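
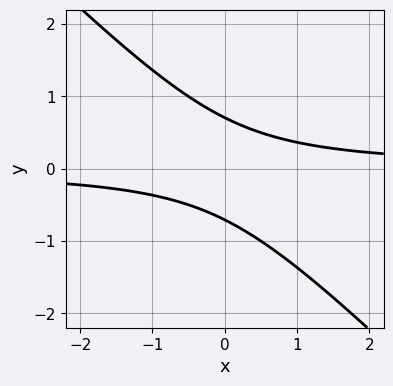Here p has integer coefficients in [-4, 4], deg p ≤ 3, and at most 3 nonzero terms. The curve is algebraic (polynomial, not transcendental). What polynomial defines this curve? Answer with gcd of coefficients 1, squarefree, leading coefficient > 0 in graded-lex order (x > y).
2*x*y + 2*y^2 - 1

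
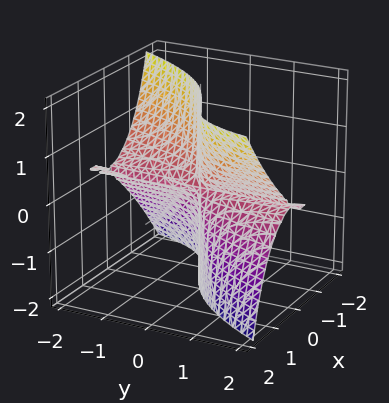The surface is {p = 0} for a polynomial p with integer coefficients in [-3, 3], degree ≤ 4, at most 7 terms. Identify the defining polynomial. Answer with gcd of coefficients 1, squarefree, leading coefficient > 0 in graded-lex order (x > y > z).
2*x^3 - 3*x^2*z + 2*x*y*z + 2*x*z^2 - 3*y*z^2

1. The picture has 2 separate pieces. Treating them together as one polynomial.
2. deg p = 3. A generic line meets the surface in up to 3 points.
3. Checking where it meets the axes: the visible y-axis segment lies entirely on the surface; the visible z-axis segment lies entirely on the surface; it crosses the x-axis at the gridline x = 0.
4. Together with the visible shape, these determine p as stated.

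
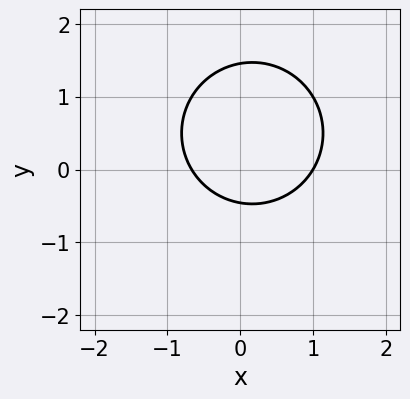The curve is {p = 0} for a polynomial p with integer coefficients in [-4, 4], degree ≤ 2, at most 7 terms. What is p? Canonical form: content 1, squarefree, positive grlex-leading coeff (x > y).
3*x^2 + 3*y^2 - x - 3*y - 2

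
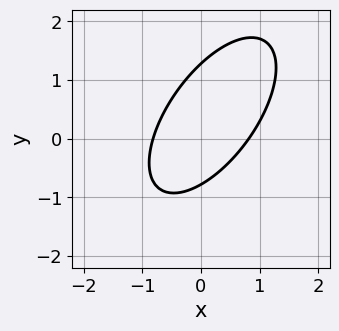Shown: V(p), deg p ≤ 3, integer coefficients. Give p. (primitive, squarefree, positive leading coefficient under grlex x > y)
3*x^2 - 3*x*y + 2*y^2 - y - 2

1. deg p = 2. The shape is more complex than any degree-1 curve.
2. Solving for integer coefficients yields p as stated.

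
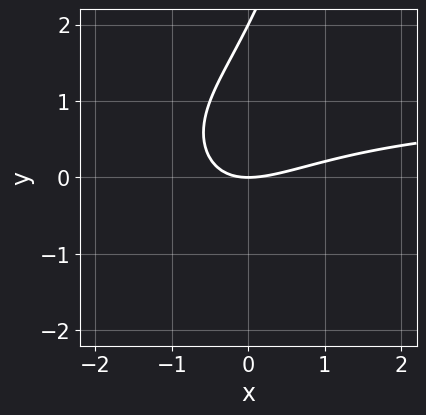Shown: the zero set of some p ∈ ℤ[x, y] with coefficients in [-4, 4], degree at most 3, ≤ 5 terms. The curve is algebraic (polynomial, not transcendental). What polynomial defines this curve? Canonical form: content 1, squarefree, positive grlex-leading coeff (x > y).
x^2*y - x^2 + 2*x*y - y^2 + 2*y

1. The degree is 3 — a generic line meets the curve in up to 3 points.
2. Checking where it meets the axes: one x-axis crossing is at x = 0; among the integer gridlines, it crosses the y-axis at y ∈ {0, 2}.
3. Fitting integer coefficients to these (and the overall shape) gives p.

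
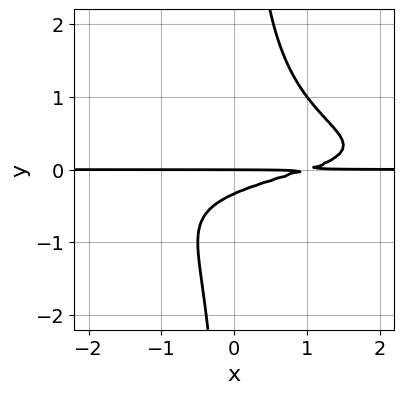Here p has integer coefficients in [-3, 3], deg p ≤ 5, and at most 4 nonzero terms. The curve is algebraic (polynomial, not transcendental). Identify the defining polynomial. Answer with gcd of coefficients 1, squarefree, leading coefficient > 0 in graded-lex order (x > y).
3*x*y^3 + x*y - 3*y^2 - y

1. The degree is 4 — a generic line meets the curve in up to 4 points.
2. Observable constraints: the visible x-axis segment lies entirely on the curve; it crosses the y-axis at the gridline y = 0.
3. Putting this together gives p.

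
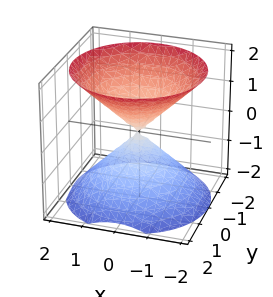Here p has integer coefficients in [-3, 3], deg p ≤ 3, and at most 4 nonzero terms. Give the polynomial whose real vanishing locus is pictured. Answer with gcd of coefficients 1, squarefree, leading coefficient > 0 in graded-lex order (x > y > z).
First, I count 2 distinct pieces. They look like related sheets of one shape, so recover p as a whole.
Then, degree: two nappes meeting at a single point; a quadric, so deg p = 2.
Next, symmetries: it's symmetric under z → −z, forcing even powers of z; rotational symmetry about the z-axis ⇒ p depends on x, y only through x² + y².
Then, observable constraints: it crosses the z-axis at the gridline z = 0; a circular section at z = -1 has radius exactly 1; it meets the y-axis at y = 0 (among the integer gridlines).
Finally, matching integer coefficients to the picture gives p.

x^2 + y^2 - z^2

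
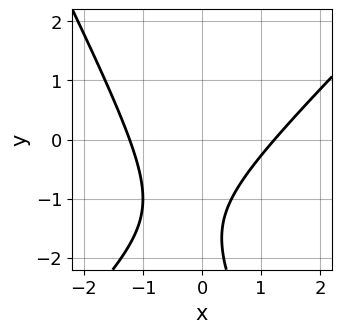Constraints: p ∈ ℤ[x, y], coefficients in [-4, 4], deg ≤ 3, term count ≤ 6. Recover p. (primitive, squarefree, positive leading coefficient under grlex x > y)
2*x^2 - x*y - y^2 - 3*y - 3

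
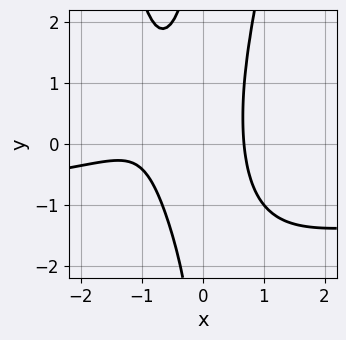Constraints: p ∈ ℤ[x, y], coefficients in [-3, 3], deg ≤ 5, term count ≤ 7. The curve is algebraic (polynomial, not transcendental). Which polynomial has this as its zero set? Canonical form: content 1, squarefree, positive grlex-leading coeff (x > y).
First, the degree is 4 — a generic line meets the curve in up to 4 points.
Then, from the axis intercepts and sections: it misses every integer gridline on the y-axis.
Finally, together with the visible shape, these determine p as stated.

2*x^3*y + 2*x^3 - x*y^2 + 3*x^2 - 2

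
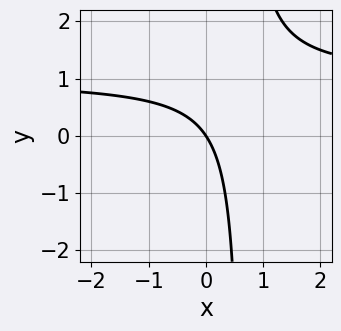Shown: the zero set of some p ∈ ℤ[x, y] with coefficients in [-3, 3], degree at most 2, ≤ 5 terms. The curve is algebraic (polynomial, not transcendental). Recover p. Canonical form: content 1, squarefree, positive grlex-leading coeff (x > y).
1. The degree is 2 — no degree-1 curve has this shape.
2. Checking where it meets the axes: one y-axis crossing is at y = 0; it crosses the x-axis at the gridline x = 0.
3. These observations pin down the coefficients.

3*x*y - 3*x - 2*y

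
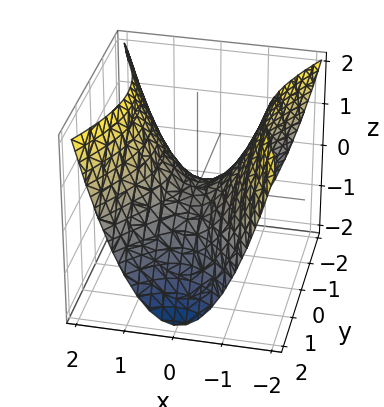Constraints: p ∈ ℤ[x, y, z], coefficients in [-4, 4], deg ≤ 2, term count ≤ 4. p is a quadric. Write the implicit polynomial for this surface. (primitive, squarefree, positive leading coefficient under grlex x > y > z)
The degree is 2 — a saddle surface; a quadric.
Symmetries: mirror symmetry y ↦ −y ⇒ only even powers of y; the x ↦ −x reflection is a symmetry, so x appears only in even powers.
Against the integer gridlines: it meets the z-axis at z = 0 (among the integer gridlines); it meets the y-axis at y = 0 (among the integer gridlines); it meets the x-axis at x = 0 (among the integer gridlines).
Assembling these constraints gives the stated polynomial.

2*x^2 - y^2 - 2*z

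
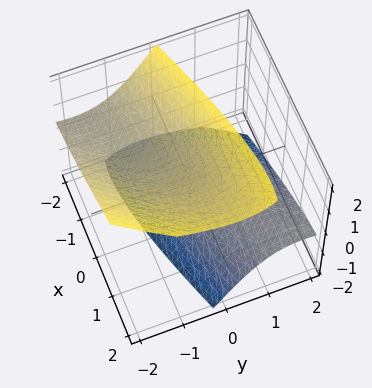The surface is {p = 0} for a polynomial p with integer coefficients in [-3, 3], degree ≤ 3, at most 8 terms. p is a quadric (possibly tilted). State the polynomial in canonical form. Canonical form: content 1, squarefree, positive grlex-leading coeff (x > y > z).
(a) There are 2 components.
(b) Degree: no degree-1 surface has this shape, so deg p = 2.
(c) From the axis intercepts and sections: the surface avoids every integer y-axis point in the box; the z-axis gridline crossings are at z ∈ {-1, 1}.
(d) Matching integer coefficients to the picture gives p.

x^2 - 3*x*y + 2*y^2 + 3*y*z - 2*z^2 + 2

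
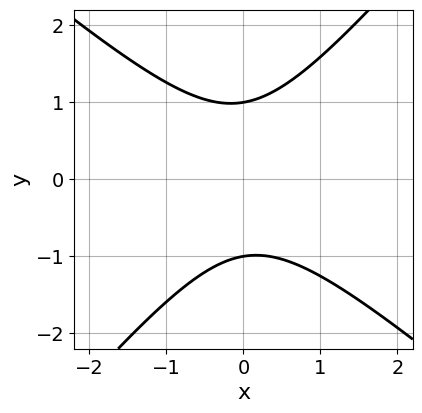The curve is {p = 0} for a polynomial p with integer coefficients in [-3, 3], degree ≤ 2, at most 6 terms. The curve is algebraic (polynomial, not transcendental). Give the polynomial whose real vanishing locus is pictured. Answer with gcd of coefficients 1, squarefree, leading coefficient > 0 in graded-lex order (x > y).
The degree is 2 — no degree-1 curve has this shape.
Observable constraints: among the integer gridlines, it crosses the y-axis at y ∈ {-1, 1}; the curve avoids every integer x-axis point in the box.
Together with the visible shape, these determine p as stated.

3*x^2 + x*y - 3*y^2 + 3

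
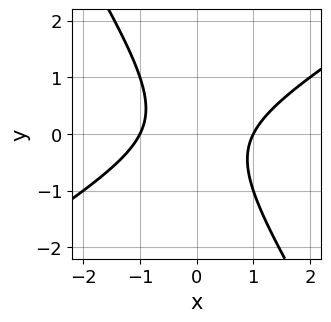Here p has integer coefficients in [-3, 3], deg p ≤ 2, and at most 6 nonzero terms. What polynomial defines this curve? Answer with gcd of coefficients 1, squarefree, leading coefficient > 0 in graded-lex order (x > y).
x^2 - x*y - y^2 - 1

(a) The degree is 2 — no degree-1 curve has this shape.
(b) Checking where it meets the axes: the x-axis gridline crossings are at x ∈ {-1, 1}; it misses every integer gridline on the y-axis.
(c) Fitting integer coefficients to these (and the overall shape) gives p.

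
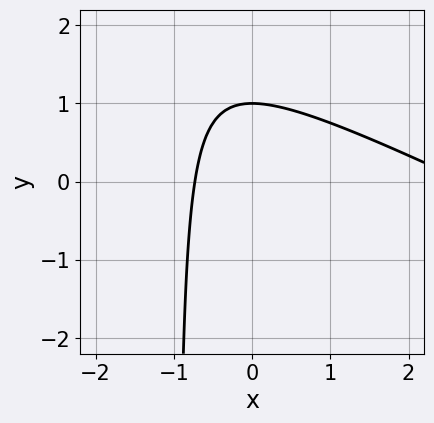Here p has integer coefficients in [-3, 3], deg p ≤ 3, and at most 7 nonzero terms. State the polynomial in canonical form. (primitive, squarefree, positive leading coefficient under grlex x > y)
(a) Degree: the shape is more complex than any degree-1 curve, so deg p = 2.
(b) Reading off the gridlines: one y-axis crossing is at y = 1.
(c) Putting this together gives p.

x^2 + 2*x*y - 2*x + 2*y - 2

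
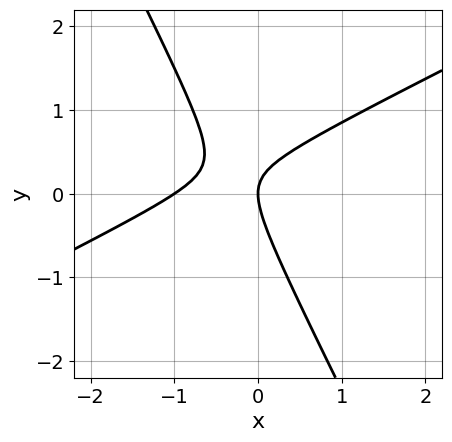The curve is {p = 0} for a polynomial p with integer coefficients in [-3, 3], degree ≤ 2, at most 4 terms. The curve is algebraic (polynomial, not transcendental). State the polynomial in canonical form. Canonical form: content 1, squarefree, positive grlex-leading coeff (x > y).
(a) Degree: a generic line meets the curve in up to 2 points, so deg p = 2.
(b) Checking where it meets the axes: the x-axis gridline crossings are at x ∈ {-1, 0}; it meets the y-axis at y = 0 (among the integer gridlines).
(c) The integer polynomial consistent with all of this is the stated p.

2*x^2 - 3*x*y - 2*y^2 + 2*x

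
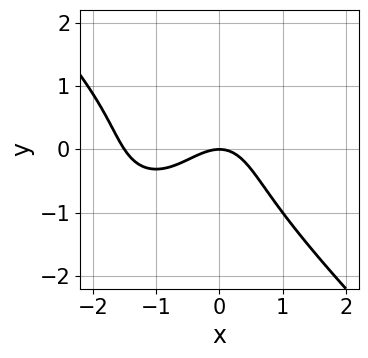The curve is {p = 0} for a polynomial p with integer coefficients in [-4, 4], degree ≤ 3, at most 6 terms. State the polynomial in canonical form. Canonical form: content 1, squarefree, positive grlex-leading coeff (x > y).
2*x^3 + 2*y^3 + 3*x^2 + 3*y

1. The degree is 3 — no degree-2 curve has this shape.
2. From the visible intercepts: it crosses the y-axis at the gridline y = 0; one x-axis crossing is at x = 0.
3. Matching integer coefficients to the picture gives p.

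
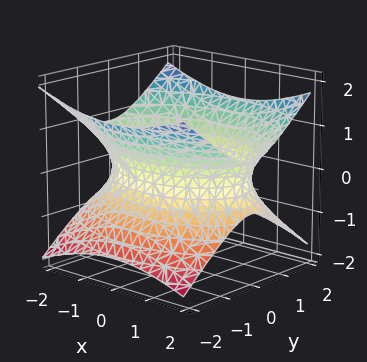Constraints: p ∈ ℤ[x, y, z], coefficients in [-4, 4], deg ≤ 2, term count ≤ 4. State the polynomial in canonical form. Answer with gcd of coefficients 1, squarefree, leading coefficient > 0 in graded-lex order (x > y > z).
x^2 + 2*y^2 - 3*z^2 - 3

1. Degree: one connected sheet with a waist; a quadric, so deg p = 2.
2. Symmetries: the z ↦ −z reflection is a symmetry, so z appears only in even powers; the y ↦ −y reflection is a symmetry, so y appears only in even powers; mirror symmetry x ↦ −x ⇒ only even powers of x.
3. Against the integer gridlines: it misses every integer gridline on the z-axis.
4. These observations pin down the coefficients.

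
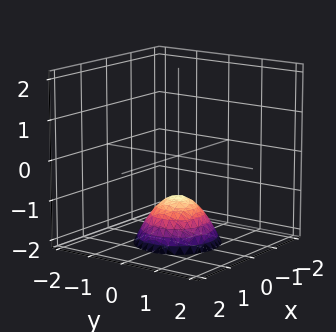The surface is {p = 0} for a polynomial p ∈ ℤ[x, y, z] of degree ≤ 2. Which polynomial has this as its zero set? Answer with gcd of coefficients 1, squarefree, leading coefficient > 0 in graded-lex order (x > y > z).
The degree is 2 — no degree-1 surface has this shape.
Symmetries: the z-axis is an axis of rotation, so x and y enter only as x² + y².
Against the integer gridlines: it misses every integer gridline on the x-axis; a circular section at z = -2 has radius exactly 1; the surface avoids every integer y-axis point in the box.
Matching integer coefficients to the picture gives p. Check: (0, 0, -1) on the z-axis lies on the surface, and p(0, 0, -1) = 0. ✓

x^2 + y^2 + z + 1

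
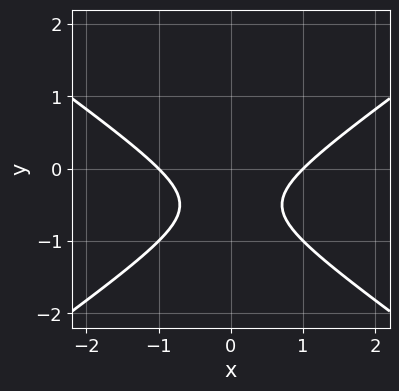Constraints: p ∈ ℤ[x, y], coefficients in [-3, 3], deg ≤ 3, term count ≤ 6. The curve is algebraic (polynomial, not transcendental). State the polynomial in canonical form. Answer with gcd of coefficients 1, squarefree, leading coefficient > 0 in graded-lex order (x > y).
1. deg p = 2. A generic line meets the curve in up to 2 points.
2. Symmetries: mirror symmetry x ↦ −x ⇒ only even powers of x.
3. Checking where it meets the axes: the x-axis gridline crossings are at x ∈ {-1, 1}; no y-intercept at any integer in the box.
4. Assembling these constraints gives the stated polynomial.

x^2 - 2*y^2 - 2*y - 1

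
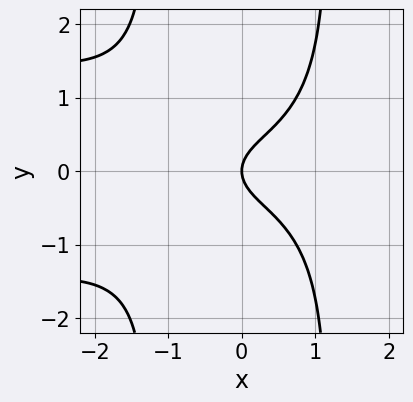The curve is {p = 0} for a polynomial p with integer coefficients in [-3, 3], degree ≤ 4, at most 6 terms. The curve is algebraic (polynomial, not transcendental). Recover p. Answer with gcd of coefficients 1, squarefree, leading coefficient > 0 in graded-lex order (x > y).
2*x^2*y^2 + x^3 - 3*y^2 + 2*x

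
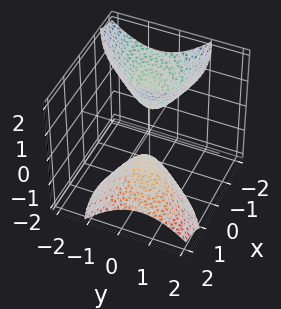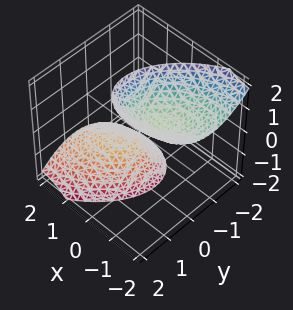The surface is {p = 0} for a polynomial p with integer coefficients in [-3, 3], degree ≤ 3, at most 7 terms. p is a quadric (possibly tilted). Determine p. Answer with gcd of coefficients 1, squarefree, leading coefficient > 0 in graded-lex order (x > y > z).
(a) The picture has 2 separate pieces. They look like related sheets of one shape, so recover p as a whole.
(b) The degree is 2 — a generic line meets the surface in up to 2 points.
(c) From the visible intercepts: among the integer gridlines, it crosses the z-axis at z ∈ {-1, 1}; the surface avoids every integer x-axis point in the box.
(d) The integer polynomial consistent with all of this is the stated p.

2*x^2 - 2*x*y + 3*x*z + 3*y^2 - z^2 + 1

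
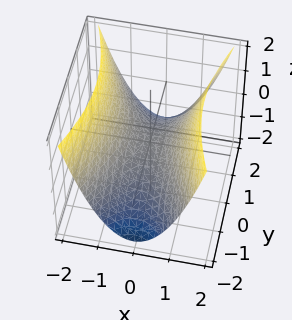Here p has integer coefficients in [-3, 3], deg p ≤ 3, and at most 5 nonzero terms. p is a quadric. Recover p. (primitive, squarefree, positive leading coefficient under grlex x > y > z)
deg p = 2. A saddle surface; a quadric.
Symmetries: mirror symmetry x ↦ −x ⇒ only even powers of x; it's symmetric under y → −y, forcing even powers of y.
From the visible intercepts: it crosses the z-axis at the gridline z = 0; it crosses the x-axis at the gridline x = 0; it meets the y-axis at y = 0 (among the integer gridlines).
Assembling these constraints gives the stated polynomial.

3*x^2 - y^2 - 3*z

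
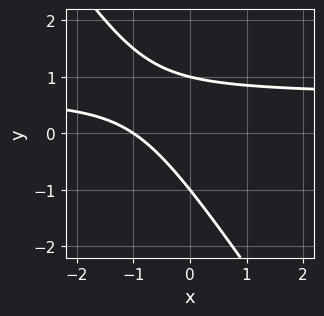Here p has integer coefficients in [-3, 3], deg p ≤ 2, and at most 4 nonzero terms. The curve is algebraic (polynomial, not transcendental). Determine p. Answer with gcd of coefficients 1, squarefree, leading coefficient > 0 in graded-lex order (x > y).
3*x*y + 2*y^2 - 2*x - 2

First, degree: the shape is more complex than any degree-1 curve, so deg p = 2.
Next, against the integer gridlines: among the integer gridlines, it crosses the y-axis at y ∈ {-1, 1}; it crosses the x-axis at the gridline x = -1.
Finally, matching integer coefficients to the picture gives p.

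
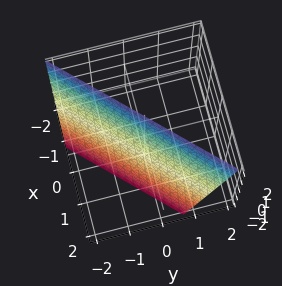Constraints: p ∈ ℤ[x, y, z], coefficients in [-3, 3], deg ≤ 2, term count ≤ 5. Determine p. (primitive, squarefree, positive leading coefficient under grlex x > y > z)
3*x - 3*y + z - 2

First, the degree is 1 — every cross-section is a straight line — this is a plane.
Then, observable constraints: it crosses the z-axis at the gridline z = 2.
Finally, fitting integer coefficients to these (and the overall shape) gives p.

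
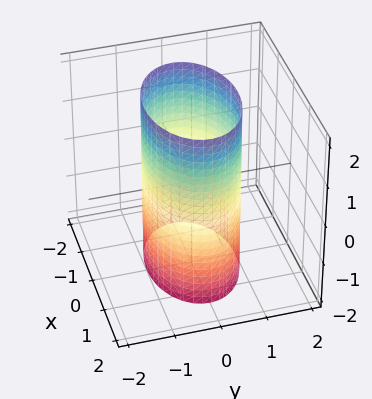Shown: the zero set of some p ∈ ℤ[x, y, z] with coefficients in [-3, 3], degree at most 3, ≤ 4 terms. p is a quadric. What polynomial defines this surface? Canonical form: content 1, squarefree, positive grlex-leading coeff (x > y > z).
(a) The degree is 2 — a cylinder; a quadric.
(b) Symmetries: the x ↦ −x reflection is a symmetry, so x appears only in even powers; it's symmetric under z → −z, forcing even powers of z; the y ↦ −y reflection is a symmetry, so y appears only in even powers.
(c) From the axis intercepts and sections: the surface avoids every integer z-axis point in the box; the y-axis gridline crossings are at y ∈ {-1, 1}.
(d) These observations pin down the coefficients.

x^2 + 2*y^2 - 2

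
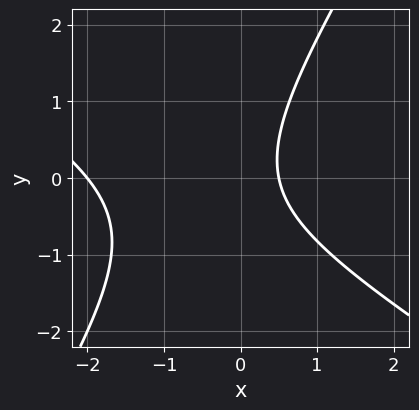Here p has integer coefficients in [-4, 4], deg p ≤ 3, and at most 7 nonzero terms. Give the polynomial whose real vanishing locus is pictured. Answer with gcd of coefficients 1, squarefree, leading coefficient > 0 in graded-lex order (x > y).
First, deg p = 2. A generic line meets the curve in up to 2 points.
Then, from the visible intercepts: it crosses the x-axis at the gridline x = -2; the curve avoids every integer y-axis point in the box.
Finally, matching integer coefficients to the picture gives p.

2*x^2 + 2*x*y - 2*y^2 + 3*x - 2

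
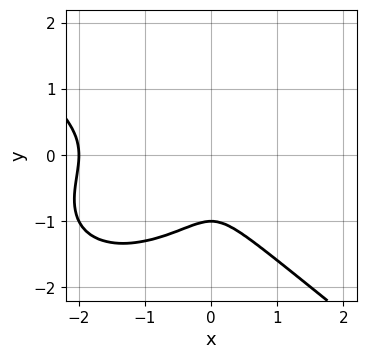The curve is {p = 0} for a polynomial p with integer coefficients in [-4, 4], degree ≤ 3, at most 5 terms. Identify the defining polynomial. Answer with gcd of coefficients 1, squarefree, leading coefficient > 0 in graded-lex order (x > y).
x^3 + 2*y^3 + 2*x^2 + 2*y^2

1. The degree is 3 — no degree-2 curve has this shape.
2. From the axis intercepts and sections: one x-axis crossing is at x = -2; one y-axis crossing is at y = -1.
3. Assembling these constraints gives the stated polynomial.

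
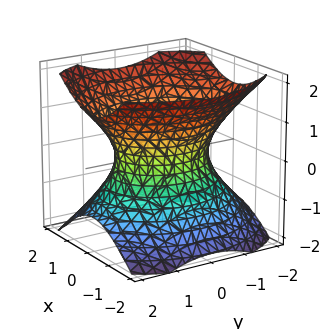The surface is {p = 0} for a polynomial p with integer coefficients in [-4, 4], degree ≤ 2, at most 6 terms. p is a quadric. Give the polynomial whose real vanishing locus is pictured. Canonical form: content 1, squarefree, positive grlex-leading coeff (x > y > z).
3*x^2 + 2*y^2 - 3*z^2 - 3

deg p = 2. One connected sheet with a waist; a quadric.
Symmetries: the z ↦ −z reflection is a symmetry, so z appears only in even powers; mirror symmetry x ↦ −x ⇒ only even powers of x; mirror symmetry y ↦ −y ⇒ only even powers of y.
Observable constraints: among the integer gridlines, it crosses the x-axis at x ∈ {-1, 1}; it misses every integer gridline on the z-axis.
Putting this together gives p.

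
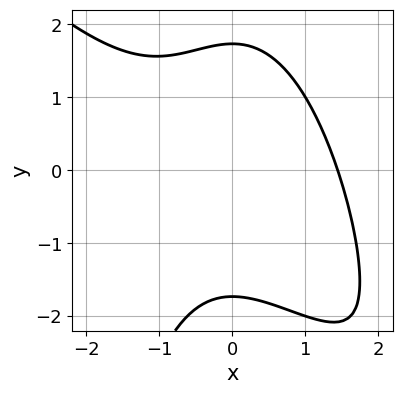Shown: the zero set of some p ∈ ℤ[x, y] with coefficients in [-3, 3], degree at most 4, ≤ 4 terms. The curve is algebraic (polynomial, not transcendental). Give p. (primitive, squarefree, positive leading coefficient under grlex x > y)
The degree is 3 — a generic line meets the curve in up to 3 points.
Solving for integer coefficients yields p as stated.

x^3 + x^2*y + y^2 - 3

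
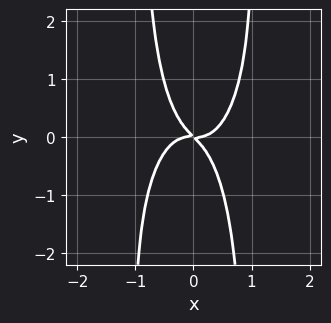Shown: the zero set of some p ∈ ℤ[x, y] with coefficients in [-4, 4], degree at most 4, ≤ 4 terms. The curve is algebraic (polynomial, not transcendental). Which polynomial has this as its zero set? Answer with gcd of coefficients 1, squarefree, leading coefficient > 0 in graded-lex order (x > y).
3*x^4 + x^2*y^2 - x*y - y^2

1. Degree: a generic line meets the curve in up to 4 points, so deg p = 4.
2. From the visible intercepts: one x-axis crossing is at x = 0; it crosses the y-axis at the gridline y = 0.
3. Assembling these constraints gives the stated polynomial.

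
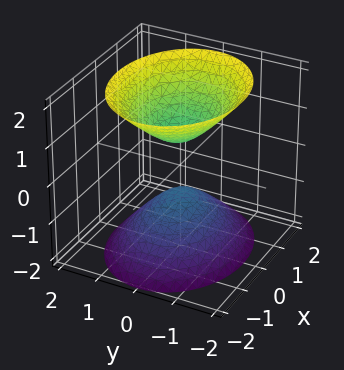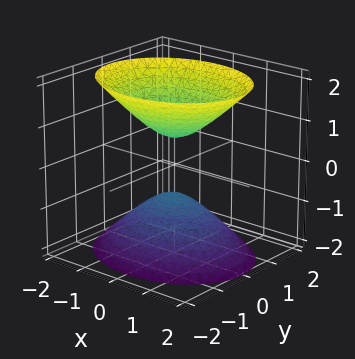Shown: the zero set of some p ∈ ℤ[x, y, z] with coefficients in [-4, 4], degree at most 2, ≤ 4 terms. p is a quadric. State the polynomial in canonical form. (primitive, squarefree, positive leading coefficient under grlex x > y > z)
2*x^2 + 3*y^2 - 2*z^2 + 1

1. I count 2 distinct pieces.
2. Degree: two separate bowl-shaped sheets opening away from each other; a quadric, so deg p = 2.
3. Symmetries: the y ↦ −y reflection is a symmetry, so y appears only in even powers; mirror symmetry x ↦ −x ⇒ only even powers of x; the z ↦ −z reflection is a symmetry, so z appears only in even powers.
4. Checking where it meets the axes: no y-intercept at any integer in the box; it misses every integer gridline on the x-axis.
5. Solving for integer coefficients yields p as stated.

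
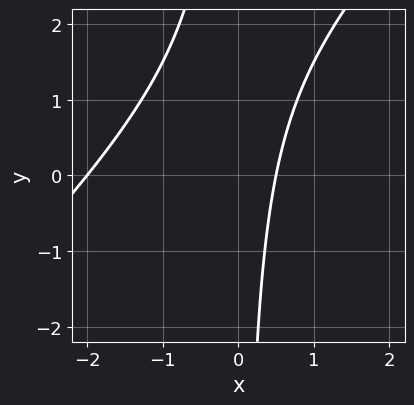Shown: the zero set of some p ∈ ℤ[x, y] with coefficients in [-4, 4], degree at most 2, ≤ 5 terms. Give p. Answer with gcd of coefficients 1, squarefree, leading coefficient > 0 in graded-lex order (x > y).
2*x^2 - 2*x*y + 3*x - 2

1. deg p = 2.
2. Reading off the gridlines: it meets the x-axis at x = -2 (among the integer gridlines); the curve avoids every integer y-axis point in the box.
3. Together with the visible shape, these determine p as stated.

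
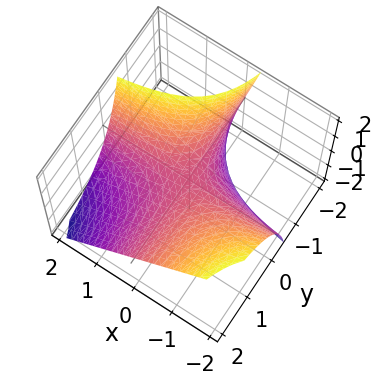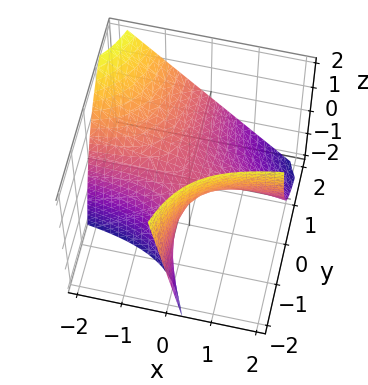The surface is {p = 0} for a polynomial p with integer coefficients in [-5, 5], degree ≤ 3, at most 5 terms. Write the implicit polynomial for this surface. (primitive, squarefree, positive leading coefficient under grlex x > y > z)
4*x*y + 2*y*z + 3*z

(a) The degree is 2 — the shape is more complex than any degree-1 surface.
(b) Against the integer gridlines: the visible x-axis segment lies entirely on the surface; every point of the y-axis in the box is on the surface.
(c) Together with the visible shape, these determine p as stated.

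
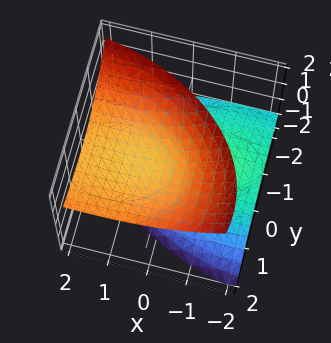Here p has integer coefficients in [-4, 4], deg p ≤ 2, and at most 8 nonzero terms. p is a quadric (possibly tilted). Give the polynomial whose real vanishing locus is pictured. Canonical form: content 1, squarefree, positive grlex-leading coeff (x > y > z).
x^2 - 3*x*z + 2*y^2 - 3*y*z - 3*z^2 + 2

(a) I count 2 distinct pieces.
(b) deg p = 2.
(c) Observable constraints: no x-intercept at any integer in the box; it misses every integer gridline on the y-axis.
(d) These observations pin down the coefficients.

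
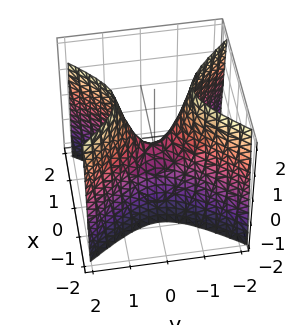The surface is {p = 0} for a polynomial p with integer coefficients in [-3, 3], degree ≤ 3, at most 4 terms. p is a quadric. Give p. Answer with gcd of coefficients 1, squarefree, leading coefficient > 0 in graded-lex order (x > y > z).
First, the degree is 2 — a hyperbolic paraboloid; a quadric.
Then, symmetries: it's symmetric under x → −x, forcing even powers of x; the y ↦ −y reflection is a symmetry, so y appears only in even powers.
Next, checking where it meets the axes: one x-axis crossing is at x = 0; it meets the y-axis at y = 0 (among the integer gridlines); one z-axis crossing is at z = 0.
Finally, solving for integer coefficients yields p as stated.

3*x^2 - 2*y^2 + z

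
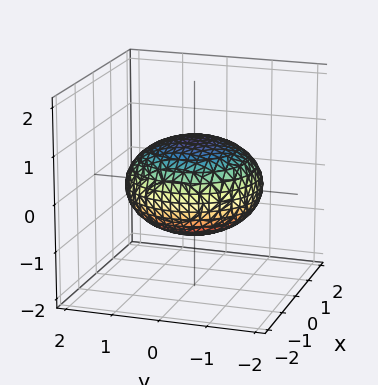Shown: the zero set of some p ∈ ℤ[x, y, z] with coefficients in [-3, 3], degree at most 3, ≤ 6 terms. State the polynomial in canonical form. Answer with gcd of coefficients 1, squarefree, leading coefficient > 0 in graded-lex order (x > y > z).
x^2 + y^2 + 2*z^2 - 2

The degree is 2 — no degree-1 surface has this shape.
Symmetries: rotational symmetry about the z-axis ⇒ p depends on x, y only through x² + y².
Checking where it meets the axes: a circular section at z = 0 has radius between 1 and 2; the z-axis gridline crossings are at z ∈ {-1, 1}.
Together with the visible shape, these determine p as stated.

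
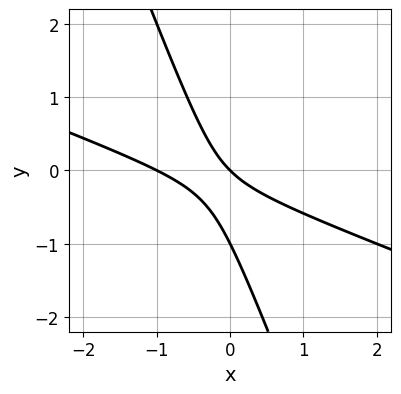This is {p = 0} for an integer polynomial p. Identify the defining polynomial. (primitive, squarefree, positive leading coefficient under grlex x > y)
First, deg p = 2.
Then, from the visible intercepts: the x-axis gridline crossings are at x ∈ {-1, 0}; among the integer gridlines, it crosses the y-axis at y ∈ {-1, 0}.
Finally, together with the visible shape, these determine p as stated.

x^2 + 3*x*y + y^2 + x + y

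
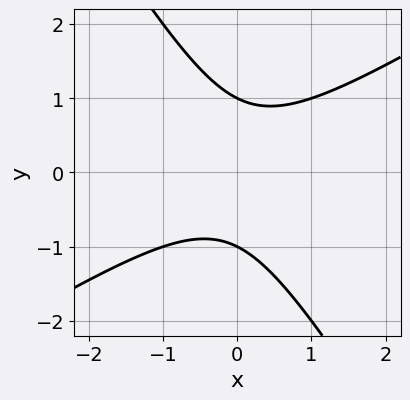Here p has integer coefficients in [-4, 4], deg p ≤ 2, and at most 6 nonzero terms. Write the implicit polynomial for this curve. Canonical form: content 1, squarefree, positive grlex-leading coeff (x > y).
x^2 - x*y - y^2 + 1

Degree: a generic line meets the curve in up to 2 points, so deg p = 2.
Checking where it meets the axes: the y-axis gridline crossings are at y ∈ {-1, 1}; it misses every integer gridline on the x-axis.
Assembling these constraints gives the stated polynomial.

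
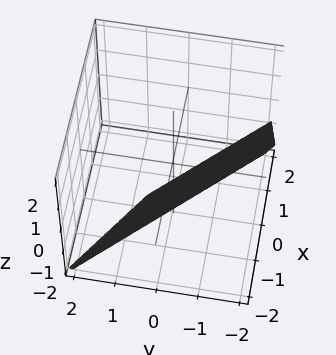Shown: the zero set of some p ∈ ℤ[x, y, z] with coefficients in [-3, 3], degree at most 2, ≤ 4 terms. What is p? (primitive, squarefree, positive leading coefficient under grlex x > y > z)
First, degree: the surface is flat (a plane), so deg p = 1.
Next, reading off the gridlines: it meets the z-axis at z = -2 (among the integer gridlines); it crosses the x-axis at the gridline x = -1; it meets the y-axis at y = -1 (among the integer gridlines).
Finally, solving for integer coefficients yields p as stated.

2*x + 2*y + z + 2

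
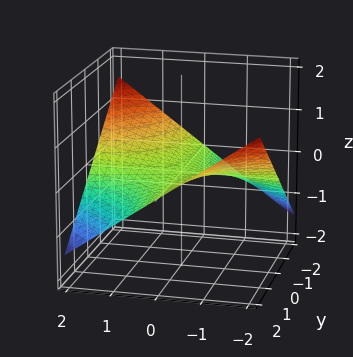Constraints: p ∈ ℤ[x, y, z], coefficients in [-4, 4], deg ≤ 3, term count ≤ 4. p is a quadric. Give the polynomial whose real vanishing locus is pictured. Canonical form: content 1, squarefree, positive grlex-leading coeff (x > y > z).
(a) Degree: a hyperbolic paraboloid; a quadric, so deg p = 2.
(b) From the visible intercepts: the visible y-axis segment lies entirely on the surface; the visible x-axis segment lies entirely on the surface; it crosses the z-axis at the gridline z = 0.
(c) These observations pin down the coefficients.

x*y + 3*z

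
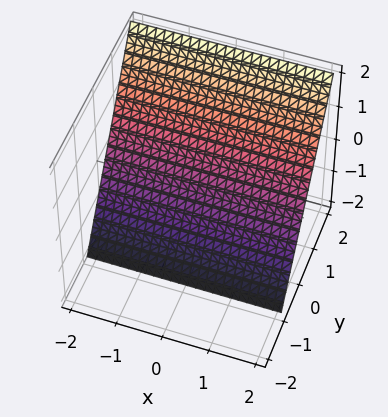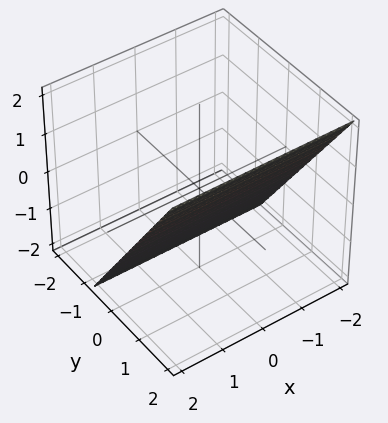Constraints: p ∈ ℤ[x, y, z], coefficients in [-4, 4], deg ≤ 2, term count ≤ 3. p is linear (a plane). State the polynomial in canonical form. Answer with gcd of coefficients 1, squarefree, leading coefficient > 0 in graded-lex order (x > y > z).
3*y - 2*z - 2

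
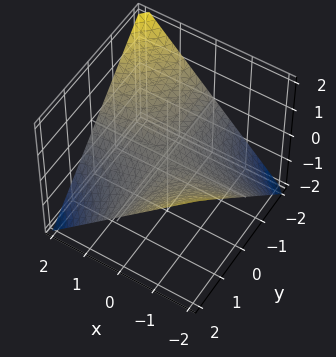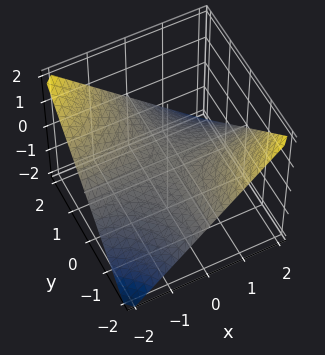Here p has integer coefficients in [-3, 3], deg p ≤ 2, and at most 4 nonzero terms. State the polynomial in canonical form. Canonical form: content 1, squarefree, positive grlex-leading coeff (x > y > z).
First, degree: a hyperbolic paraboloid; a quadric, so deg p = 2.
Next, from the visible intercepts: it crosses the z-axis at the gridline z = 0; the visible y-axis segment lies entirely on the surface; every point of the x-axis in the box is on the surface.
Finally, solving for integer coefficients yields p as stated.

x*y + 2*z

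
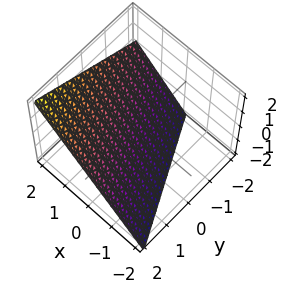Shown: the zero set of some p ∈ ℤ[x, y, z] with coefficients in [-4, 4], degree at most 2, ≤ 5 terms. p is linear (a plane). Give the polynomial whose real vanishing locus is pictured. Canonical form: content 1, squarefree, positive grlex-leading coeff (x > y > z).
2*x + y - 2*z - 2

1. Degree: the surface is flat (a plane), so deg p = 1.
2. From the axis intercepts and sections: it meets the x-axis at x = 1 (among the integer gridlines); one z-axis crossing is at z = -1; it crosses the y-axis at the gridline y = 2.
3. Fitting integer coefficients to these (and the overall shape) gives p.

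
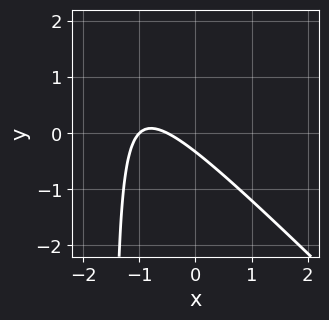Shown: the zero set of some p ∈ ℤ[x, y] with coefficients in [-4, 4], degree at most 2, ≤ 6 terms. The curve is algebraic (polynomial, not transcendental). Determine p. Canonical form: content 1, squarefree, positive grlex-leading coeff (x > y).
(a) The degree is 2 — a generic line meets the curve in up to 2 points.
(b) From the axis intercepts and sections: it crosses the x-axis at the gridline x = -1.
(c) Together with the visible shape, these determine p as stated.

2*x^2 + 2*x*y + 3*x + 3*y + 1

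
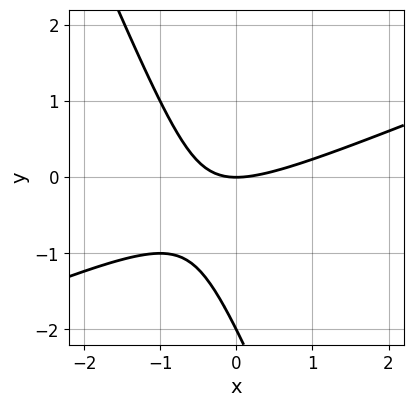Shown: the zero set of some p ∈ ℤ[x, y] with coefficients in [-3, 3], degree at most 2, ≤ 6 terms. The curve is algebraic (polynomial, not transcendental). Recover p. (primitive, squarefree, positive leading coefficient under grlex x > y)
x^2 - 2*x*y - y^2 - 2*y

deg p = 2. A generic line meets the curve in up to 2 points.
Against the integer gridlines: one x-axis crossing is at x = 0; among the integer gridlines, it crosses the y-axis at y ∈ {-2, 0}.
Fitting integer coefficients to these (and the overall shape) gives p.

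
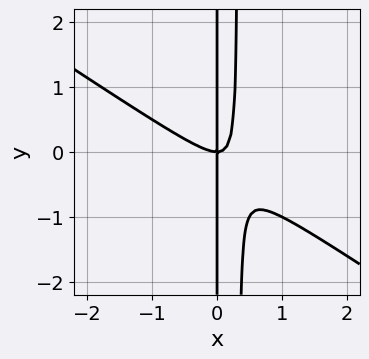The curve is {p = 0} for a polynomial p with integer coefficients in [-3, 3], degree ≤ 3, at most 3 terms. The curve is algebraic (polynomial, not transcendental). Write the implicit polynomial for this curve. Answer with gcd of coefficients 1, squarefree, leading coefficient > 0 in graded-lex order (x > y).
(a) The degree is 3 — the shape is more complex than any degree-2 curve.
(b) Observable constraints: it meets the x-axis at x = 0 (among the integer gridlines); the visible y-axis segment lies entirely on the curve.
(c) Solving for integer coefficients yields p as stated.

2*x^3 + 3*x^2*y - x*y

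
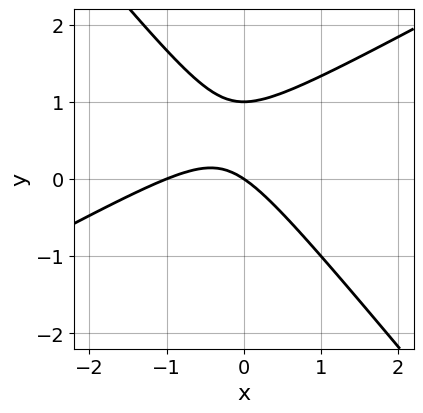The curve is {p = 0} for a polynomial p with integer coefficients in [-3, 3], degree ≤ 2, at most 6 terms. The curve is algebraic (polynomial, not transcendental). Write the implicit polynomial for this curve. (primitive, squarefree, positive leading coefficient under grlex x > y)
1. deg p = 2. No degree-1 curve has this shape.
2. Checking where it meets the axes: the y-axis gridline crossings are at y ∈ {0, 1}; among the integer gridlines, it crosses the x-axis at x ∈ {-1, 0}.
3. Solving for integer coefficients yields p as stated.

2*x^2 - 2*x*y - 3*y^2 + 2*x + 3*y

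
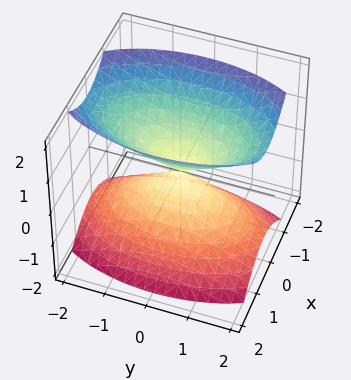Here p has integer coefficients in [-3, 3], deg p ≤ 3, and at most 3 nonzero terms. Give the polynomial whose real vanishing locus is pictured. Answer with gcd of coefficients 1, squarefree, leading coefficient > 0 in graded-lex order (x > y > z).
3*x^2 + y^2 - 2*z^2

First, the picture has 2 separate pieces. They look like related sheets of one shape, so recover p as a whole.
Next, deg p = 2. A double cone through the origin; a quadric.
Next, symmetries: mirror symmetry x ↦ −x ⇒ only even powers of x; it's symmetric under z → −z, forcing even powers of z; mirror symmetry y ↦ −y ⇒ only even powers of y.
Then, from the axis intercepts and sections: one x-axis crossing is at x = 0; it meets the z-axis at z = 0 (among the integer gridlines); it meets the y-axis at y = 0 (among the integer gridlines).
Finally, putting this together gives p.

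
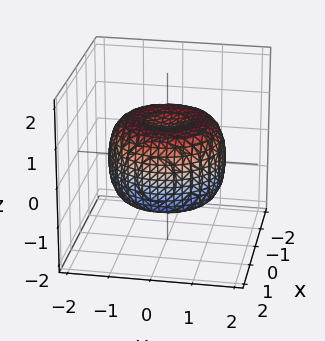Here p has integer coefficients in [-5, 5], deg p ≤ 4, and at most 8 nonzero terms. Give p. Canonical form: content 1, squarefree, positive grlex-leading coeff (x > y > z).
2*x^4 + 4*x^2*y^2 + 2*y^4 - 3*x^2 - 3*y^2 + 3*z^2 - 2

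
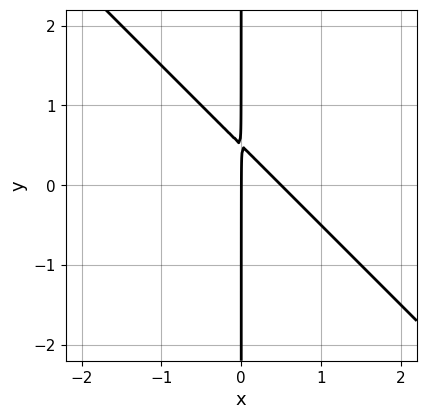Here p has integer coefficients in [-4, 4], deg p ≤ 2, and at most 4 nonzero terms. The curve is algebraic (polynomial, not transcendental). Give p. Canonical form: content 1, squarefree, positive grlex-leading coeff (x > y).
1. Degree: a generic line meets the curve in up to 2 points, so deg p = 2.
2. Against the integer gridlines: it crosses the x-axis at the gridline x = 0; the visible y-axis segment lies entirely on the curve.
3. Matching integer coefficients to the picture gives p.

2*x^2 + 2*x*y - x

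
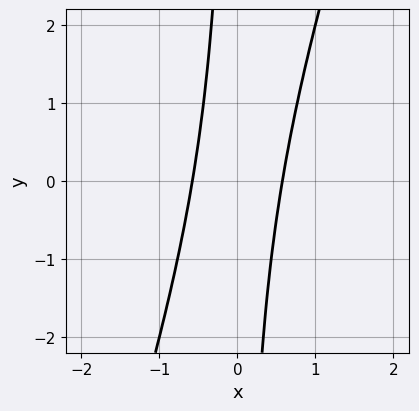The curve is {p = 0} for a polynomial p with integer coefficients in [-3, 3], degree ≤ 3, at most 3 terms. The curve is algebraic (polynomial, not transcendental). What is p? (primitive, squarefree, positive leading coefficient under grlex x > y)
3*x^2 - x*y - 1

1. The degree is 2 — no degree-1 curve has this shape.
2. From the visible intercepts: it misses every integer gridline on the y-axis.
3. Solving for integer coefficients yields p as stated.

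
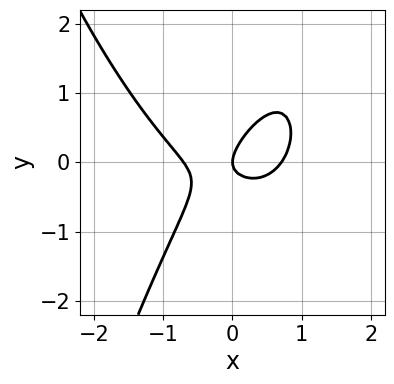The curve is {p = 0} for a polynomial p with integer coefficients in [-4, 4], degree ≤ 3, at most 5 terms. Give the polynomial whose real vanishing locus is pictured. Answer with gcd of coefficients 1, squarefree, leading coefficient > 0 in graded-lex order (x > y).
2*x^3 - 2*x*y + 2*y^2 - x

Degree: a generic line meets the curve in up to 3 points, so deg p = 3.
Checking where it meets the axes: one y-axis crossing is at y = 0; it crosses the x-axis at the gridline x = 0.
Matching integer coefficients to the picture gives p.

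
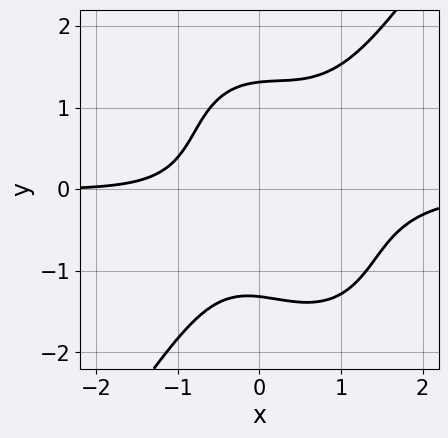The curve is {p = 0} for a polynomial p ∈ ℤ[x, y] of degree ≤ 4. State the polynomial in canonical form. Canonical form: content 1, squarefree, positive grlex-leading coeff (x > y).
3*x^3*y - y^4 - 2*x^2*y + x + 3

First, degree: no degree-3 curve has this shape, so deg p = 4.
Next, from the visible intercepts: it misses every integer gridline on the x-axis.
Finally, putting this together gives p.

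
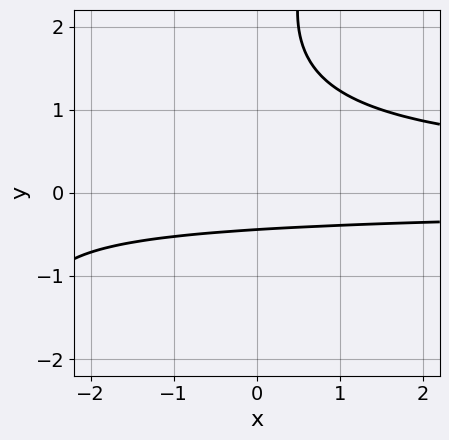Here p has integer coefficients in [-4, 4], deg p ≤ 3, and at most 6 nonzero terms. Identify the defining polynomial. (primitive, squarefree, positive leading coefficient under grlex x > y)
2*x*y^2 - y^3 + 3*y^2 - 3*y - 2

1. deg p = 3. A generic line meets the curve in up to 3 points.
2. Checking where it meets the axes: no x-intercept at any integer in the box.
3. Together with the visible shape, these determine p as stated.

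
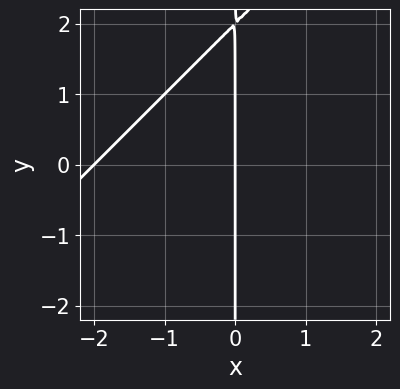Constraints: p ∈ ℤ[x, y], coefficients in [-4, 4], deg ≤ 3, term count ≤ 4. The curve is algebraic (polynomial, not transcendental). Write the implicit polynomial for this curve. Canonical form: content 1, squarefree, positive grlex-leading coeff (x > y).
Degree: a generic line meets the curve in up to 2 points, so deg p = 2.
Reading off the gridlines: every point of the y-axis in the box is on the curve; the x-axis gridline crossings are at x ∈ {-2, 0}.
Matching integer coefficients to the picture gives p.

x^2 - x*y + 2*x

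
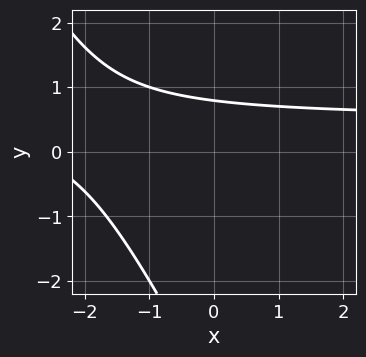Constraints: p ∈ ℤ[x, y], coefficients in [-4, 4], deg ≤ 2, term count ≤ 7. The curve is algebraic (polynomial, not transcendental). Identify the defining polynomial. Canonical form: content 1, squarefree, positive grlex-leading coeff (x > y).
2*x*y + y^2 - x + 3*y - 3

Degree: no degree-1 curve has this shape, so deg p = 2.
Observable constraints: the curve avoids every integer x-axis point in the box.
The integer polynomial consistent with all of this is the stated p.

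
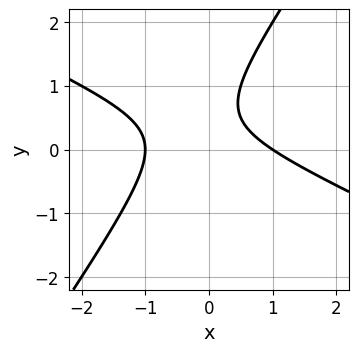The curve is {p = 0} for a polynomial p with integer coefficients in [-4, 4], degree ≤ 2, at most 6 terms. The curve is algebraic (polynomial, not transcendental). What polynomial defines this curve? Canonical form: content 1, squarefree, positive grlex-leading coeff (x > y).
First, the degree is 2 — a generic line meets the curve in up to 2 points.
Then, from the axis intercepts and sections: the curve avoids every integer y-axis point in the box; among the integer gridlines, it crosses the x-axis at x ∈ {-1, 1}.
Finally, assembling these constraints gives the stated polynomial.

2*x^2 + 3*x*y - 3*y^2 + 3*y - 2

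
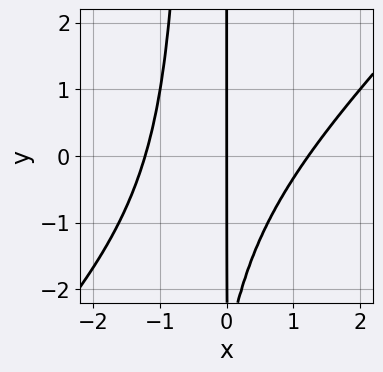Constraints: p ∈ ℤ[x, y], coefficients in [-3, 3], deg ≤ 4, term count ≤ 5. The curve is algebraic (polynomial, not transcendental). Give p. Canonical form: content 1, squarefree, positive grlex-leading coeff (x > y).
2*x^3 - 2*x^2*y - x*y - 3*x

Degree: a generic line meets the curve in up to 3 points, so deg p = 3.
Against the integer gridlines: the visible y-axis segment lies entirely on the curve; it crosses the x-axis at the gridline x = 0.
Together with the visible shape, these determine p as stated.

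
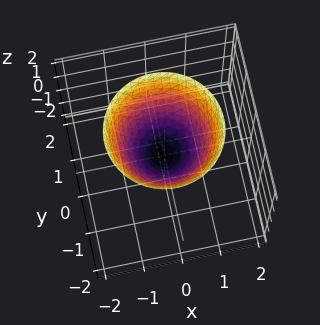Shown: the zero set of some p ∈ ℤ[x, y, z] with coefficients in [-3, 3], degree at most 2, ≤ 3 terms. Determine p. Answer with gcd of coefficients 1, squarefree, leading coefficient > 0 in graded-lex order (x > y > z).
deg p = 2.
Symmetries: rotational symmetry about the z-axis ⇒ p depends on x, y only through x² + y².
Checking where it meets the axes: it meets the x-axis at x = 0 (among the integer gridlines); a circular section at z = 2 has radius between 1 and 2; it meets the y-axis at y = 0 (among the integer gridlines); it meets the z-axis at z = 0 (among the integer gridlines).
The integer polynomial consistent with all of this is the stated p.

x^2 + y^2 - z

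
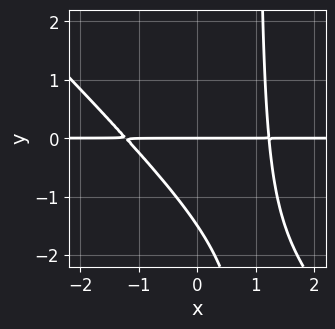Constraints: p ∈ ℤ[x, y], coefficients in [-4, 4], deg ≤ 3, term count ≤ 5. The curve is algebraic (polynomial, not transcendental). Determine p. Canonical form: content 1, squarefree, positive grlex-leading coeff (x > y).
First, degree: the shape is more complex than any degree-2 curve, so deg p = 3.
Next, reading off the gridlines: one y-axis crossing is at y = 0; every point of the x-axis in the box is on the curve.
Finally, matching integer coefficients to the picture gives p.

2*x^2*y + 2*x*y^2 - 2*y^2 - 3*y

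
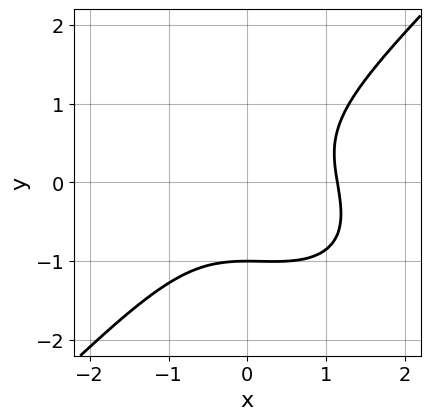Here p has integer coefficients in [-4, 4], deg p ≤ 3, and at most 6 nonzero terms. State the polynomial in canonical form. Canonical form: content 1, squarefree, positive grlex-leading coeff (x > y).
2*x^3 + x^2*y - 3*y^3 - 3

First, degree: a generic line meets the curve in up to 3 points, so deg p = 3.
Next, observable constraints: it meets the y-axis at y = -1 (among the integer gridlines).
Finally, matching integer coefficients to the picture gives p.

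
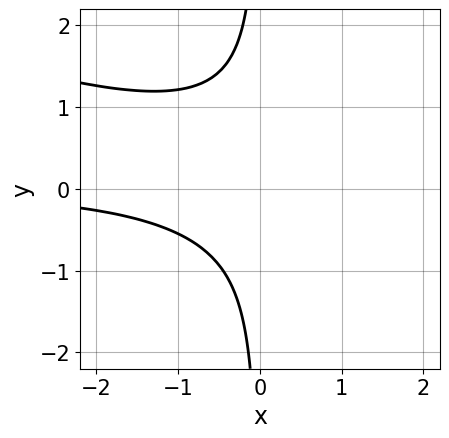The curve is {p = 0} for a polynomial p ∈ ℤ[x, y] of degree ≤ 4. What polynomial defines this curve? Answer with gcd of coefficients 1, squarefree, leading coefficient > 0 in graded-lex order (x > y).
x^2*y + 3*x*y^2 - x*y + 2

1. deg p = 3. The shape is more complex than any degree-2 curve.
2. Against the integer gridlines: it misses every integer gridline on the y-axis; the curve avoids every integer x-axis point in the box.
3. Together with the visible shape, these determine p as stated.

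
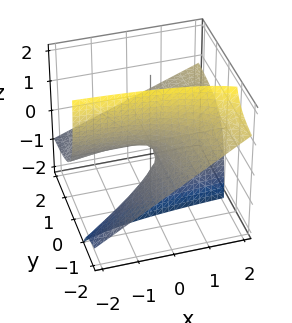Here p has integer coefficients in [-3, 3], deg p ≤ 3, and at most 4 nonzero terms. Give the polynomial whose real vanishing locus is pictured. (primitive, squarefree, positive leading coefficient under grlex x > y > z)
deg p = 2.
From the visible intercepts: the visible x-axis segment lies entirely on the surface; the visible y-axis segment lies entirely on the surface; it crosses the z-axis at the gridline z = 0.
Matching integer coefficients to the picture gives p.

x*y - 2*y*z - z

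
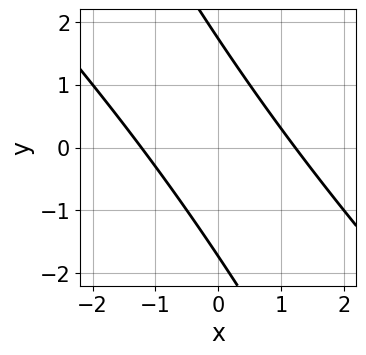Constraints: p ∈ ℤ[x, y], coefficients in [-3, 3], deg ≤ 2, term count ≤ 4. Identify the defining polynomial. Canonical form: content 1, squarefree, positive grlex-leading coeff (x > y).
(a) Degree: the shape is more complex than any degree-1 curve, so deg p = 2.
(b) Matching integer coefficients to the picture gives p.

2*x^2 + 3*x*y + y^2 - 3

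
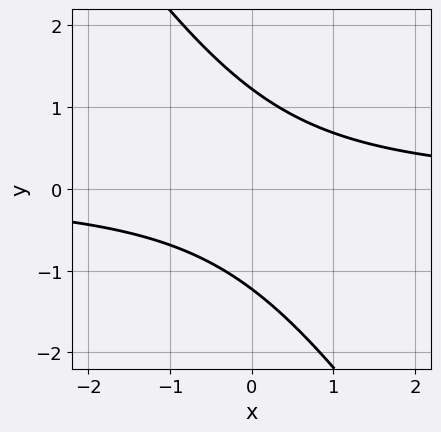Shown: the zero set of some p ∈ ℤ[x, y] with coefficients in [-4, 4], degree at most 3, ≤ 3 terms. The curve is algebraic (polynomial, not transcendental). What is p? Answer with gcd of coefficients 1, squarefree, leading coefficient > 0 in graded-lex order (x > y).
3*x*y + 2*y^2 - 3

1. deg p = 2. A generic line meets the curve in up to 2 points.
2. Reading off the gridlines: the curve avoids every integer x-axis point in the box.
3. These observations pin down the coefficients.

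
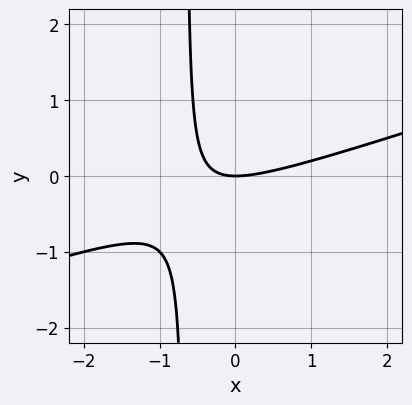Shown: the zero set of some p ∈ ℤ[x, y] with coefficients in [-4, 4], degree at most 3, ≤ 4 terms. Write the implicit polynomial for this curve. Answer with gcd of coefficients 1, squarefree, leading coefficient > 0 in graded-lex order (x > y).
x^2 - 3*x*y - 2*y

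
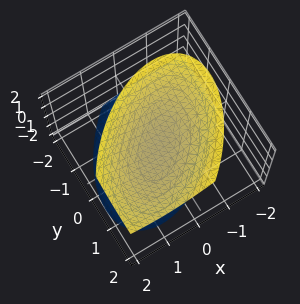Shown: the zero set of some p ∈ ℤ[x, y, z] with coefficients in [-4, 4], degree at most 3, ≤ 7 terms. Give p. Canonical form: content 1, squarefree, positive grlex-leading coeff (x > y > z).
First, the picture has 2 separate pieces.
Then, the degree is 2 — the shape is more complex than any degree-1 surface.
Then, against the integer gridlines: no x-intercept at any integer in the box; no y-intercept at any integer in the box; the z-axis gridline crossings are at z ∈ {-1, 1}.
Finally, fitting integer coefficients to these (and the overall shape) gives p.

2*x^2 - 2*x*y + 2*y^2 - y*z - 2*z^2 + 2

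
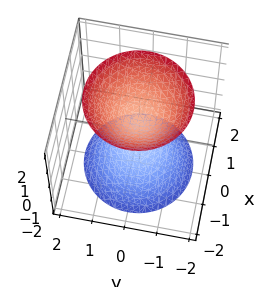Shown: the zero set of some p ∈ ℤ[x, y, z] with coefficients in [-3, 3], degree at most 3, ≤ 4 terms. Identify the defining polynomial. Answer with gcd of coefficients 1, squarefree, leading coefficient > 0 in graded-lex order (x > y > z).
(a) There are 2 components.
(b) deg p = 2.
(c) Symmetry: the surface is invariant under rotation about z: p = q(x² + y², z).
(d) Checking where it meets the axes: no y-intercept at any integer in the box; a circular section at z = -2 has radius between 1 and 2.
(e) Putting this together gives p.

3*x^2 + 3*y^2 - 2*z^2 + 1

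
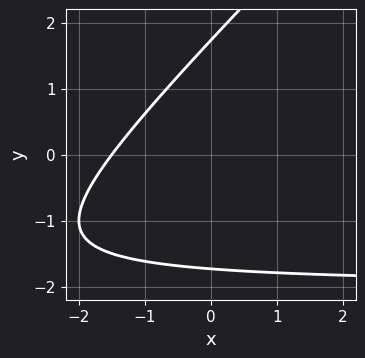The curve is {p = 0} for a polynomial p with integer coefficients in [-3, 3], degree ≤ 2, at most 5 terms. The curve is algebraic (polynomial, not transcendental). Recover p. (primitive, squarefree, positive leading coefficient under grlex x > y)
First, degree: the shape is more complex than any degree-1 curve, so deg p = 2.
Finally, the integer polynomial consistent with all of this is the stated p.

x*y - y^2 + 2*x + 3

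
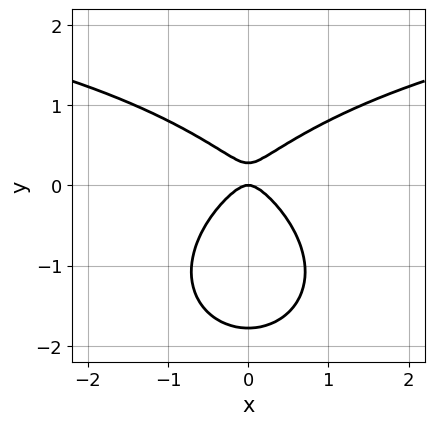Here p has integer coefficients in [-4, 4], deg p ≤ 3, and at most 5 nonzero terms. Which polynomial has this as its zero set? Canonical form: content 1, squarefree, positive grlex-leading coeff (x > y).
x^2*y + 2*y^3 - 3*x^2 + 3*y^2 - y

(a) deg p = 3. A generic line meets the curve in up to 3 points.
(b) Symmetries: mirror symmetry x ↦ −x ⇒ only even powers of x.
(c) Against the integer gridlines: it crosses the y-axis at the gridline y = 0; it meets the x-axis at x = 0 (among the integer gridlines).
(d) Putting this together gives p.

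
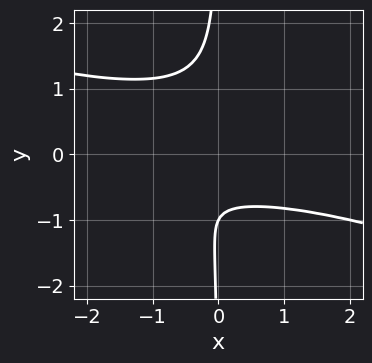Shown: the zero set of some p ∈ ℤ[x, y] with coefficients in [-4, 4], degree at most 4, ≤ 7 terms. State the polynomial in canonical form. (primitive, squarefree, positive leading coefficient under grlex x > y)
x^2*y^2 + 3*x*y^3 - x*y + y + 1

The degree is 4 — no degree-3 curve has this shape.
From the axis intercepts and sections: it misses every integer gridline on the x-axis; one y-axis crossing is at y = -1.
The integer polynomial consistent with all of this is the stated p.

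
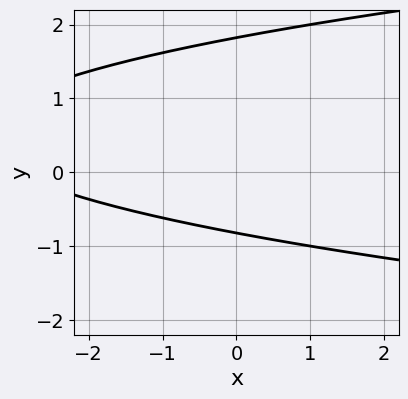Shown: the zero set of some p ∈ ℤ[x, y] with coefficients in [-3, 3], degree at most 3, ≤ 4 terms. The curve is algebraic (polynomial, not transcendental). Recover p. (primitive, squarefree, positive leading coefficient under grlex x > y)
2*y^2 - x - 2*y - 3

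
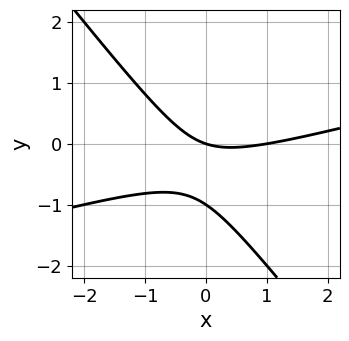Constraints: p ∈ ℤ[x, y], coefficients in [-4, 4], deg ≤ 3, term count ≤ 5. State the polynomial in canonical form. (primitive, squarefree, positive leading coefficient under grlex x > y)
1. deg p = 2. No degree-1 curve has this shape.
2. Checking where it meets the axes: among the integer gridlines, it crosses the x-axis at x ∈ {0, 1}; the y-axis gridline crossings are at y ∈ {-1, 0}.
3. The integer polynomial consistent with all of this is the stated p.

x^2 - 3*x*y - 3*y^2 - x - 3*y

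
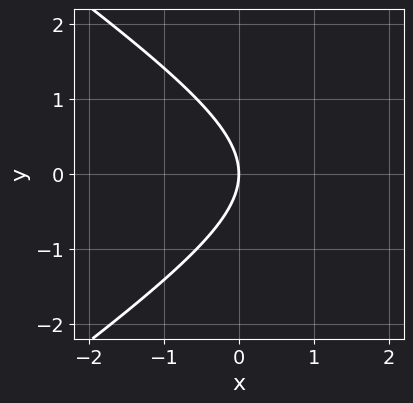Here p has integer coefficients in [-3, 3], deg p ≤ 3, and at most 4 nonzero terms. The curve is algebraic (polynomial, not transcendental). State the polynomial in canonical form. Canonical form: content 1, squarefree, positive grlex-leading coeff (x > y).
First, deg p = 2. The shape is more complex than any degree-1 curve.
Then, symmetries: it's symmetric under y → −y, forcing even powers of y.
Next, against the integer gridlines: one x-axis crossing is at x = 0; one y-axis crossing is at y = 0.
Finally, putting this together gives p.

x^2 - 2*y^2 - 3*x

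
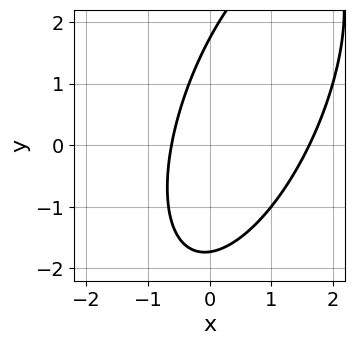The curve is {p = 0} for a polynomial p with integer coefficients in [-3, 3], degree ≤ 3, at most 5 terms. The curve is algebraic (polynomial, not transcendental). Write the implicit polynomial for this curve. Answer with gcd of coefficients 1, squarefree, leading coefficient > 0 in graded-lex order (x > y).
3*x^2 - 2*x*y + y^2 - 3*x - 3

1. deg p = 2. The shape is more complex than any degree-1 curve.
2. Matching integer coefficients to the picture gives p.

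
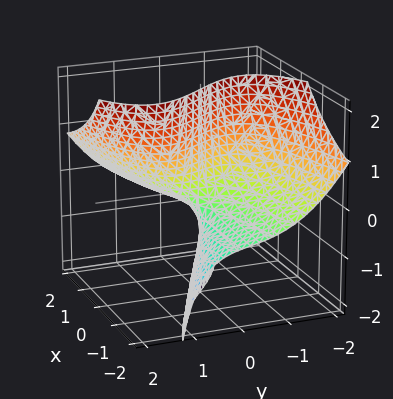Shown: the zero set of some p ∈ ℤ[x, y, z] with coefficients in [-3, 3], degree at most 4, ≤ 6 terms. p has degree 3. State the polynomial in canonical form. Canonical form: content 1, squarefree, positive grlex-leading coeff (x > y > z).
y^3 - 2*x*z - 2*y*z - x

(a) The degree is 3 — a generic line meets the surface in up to 3 points.
(b) From the visible intercepts: it crosses the x-axis at the gridline x = 0; every point of the z-axis in the box is on the surface; it crosses the y-axis at the gridline y = 0.
(c) Assembling these constraints gives the stated polynomial.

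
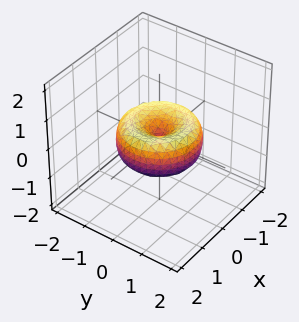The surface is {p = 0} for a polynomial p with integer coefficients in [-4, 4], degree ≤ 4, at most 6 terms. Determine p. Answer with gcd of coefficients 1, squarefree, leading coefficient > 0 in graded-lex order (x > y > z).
First, deg p = 4. The shape is more complex than any degree-3 surface.
Next, by symmetry, the z-axis is an axis of rotation, so x and y enter only as x² + y².
Next, against the integer gridlines: one y-axis crossing is at y = 0; one z-axis crossing is at z = 0; a circular section at z = 0 has radius between 1 and 2.
Finally, fitting integer coefficients to these (and the overall shape) gives p.

2*x^4 + 4*x^2*y^2 + 2*y^4 - 3*x^2 - 3*y^2 + 3*z^2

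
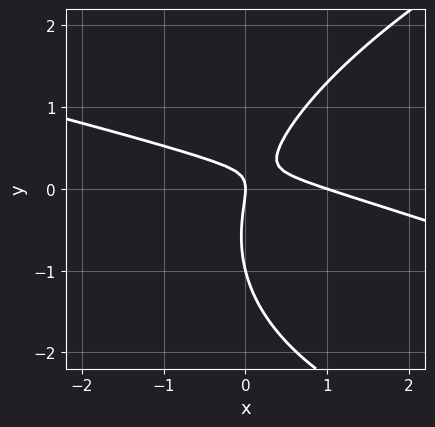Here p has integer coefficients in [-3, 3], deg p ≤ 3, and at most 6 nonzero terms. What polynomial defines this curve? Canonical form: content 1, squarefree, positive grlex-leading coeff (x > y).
y^3 - x^2 - 3*x*y + y^2 + x

(a) Degree: a generic line meets the curve in up to 3 points, so deg p = 3.
(b) Checking where it meets the axes: the y-axis gridline crossings are at y ∈ {-1, 0}; the x-axis gridline crossings are at x ∈ {0, 1}.
(c) These observations pin down the coefficients.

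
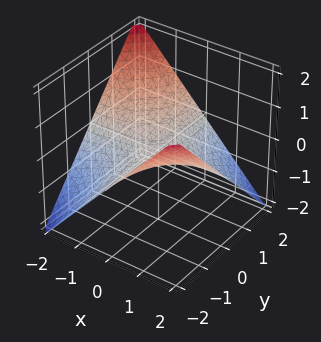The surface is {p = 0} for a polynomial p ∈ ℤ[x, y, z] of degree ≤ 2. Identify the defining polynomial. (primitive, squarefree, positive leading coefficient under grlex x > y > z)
1. The degree is 2 — a hyperbolic paraboloid; a quadric.
2. Against the integer gridlines: one z-axis crossing is at z = 0; the visible x-axis segment lies entirely on the surface; every point of the y-axis in the box is on the surface.
3. Fitting integer coefficients to these (and the overall shape) gives p.

x*y + 2*z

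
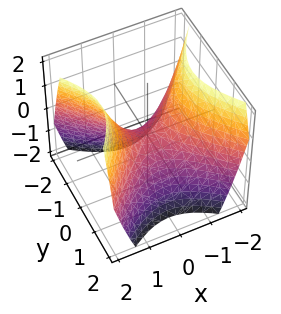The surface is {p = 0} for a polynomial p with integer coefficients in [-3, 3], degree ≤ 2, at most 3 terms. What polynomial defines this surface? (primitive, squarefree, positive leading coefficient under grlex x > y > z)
Degree: a hyperbolic paraboloid; a quadric, so deg p = 2.
Symmetries: the y ↦ −y reflection is a symmetry, so y appears only in even powers; the x ↦ −x reflection is a symmetry, so x appears only in even powers.
Checking where it meets the axes: one x-axis crossing is at x = 0; it crosses the y-axis at the gridline y = 0; one z-axis crossing is at z = 0.
Together with the visible shape, these determine p as stated.

x^2 - y^2 - z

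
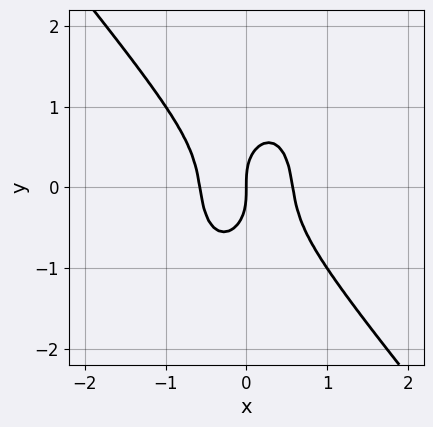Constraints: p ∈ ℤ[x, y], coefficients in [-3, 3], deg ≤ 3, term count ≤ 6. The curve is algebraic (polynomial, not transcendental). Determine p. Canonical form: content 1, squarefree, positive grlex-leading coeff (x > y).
(a) Degree: a generic line meets the curve in up to 3 points, so deg p = 3.
(b) From the axis intercepts and sections: it meets the y-axis at y = 0 (among the integer gridlines); one x-axis crossing is at x = 0.
(c) The integer polynomial consistent with all of this is the stated p.

3*x^3 + x^2*y + y^3 - x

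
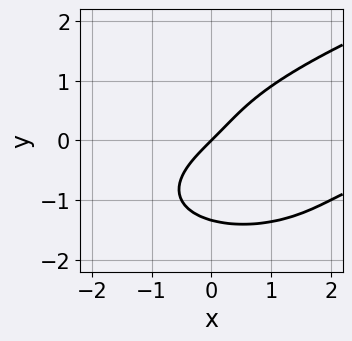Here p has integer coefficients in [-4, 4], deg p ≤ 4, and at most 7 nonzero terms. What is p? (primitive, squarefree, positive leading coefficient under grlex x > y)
2*y^4 - 2*x^2*y + y^3 - 3*x + 3*y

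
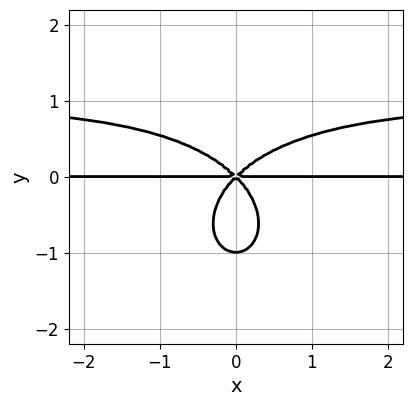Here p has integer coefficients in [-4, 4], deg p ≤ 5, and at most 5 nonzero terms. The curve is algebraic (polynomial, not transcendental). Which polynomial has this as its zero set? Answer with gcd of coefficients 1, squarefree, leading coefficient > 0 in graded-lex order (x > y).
x^2*y^2 + y^4 - x^2*y + y^3

(a) Degree: the shape is more complex than any degree-3 curve, so deg p = 4.
(b) Symmetries: it's symmetric under x → −x, forcing even powers of x.
(c) Checking where it meets the axes: the visible x-axis segment lies entirely on the curve; among the integer gridlines, it crosses the y-axis at y ∈ {-1, 0}.
(d) Assembling these constraints gives the stated polynomial.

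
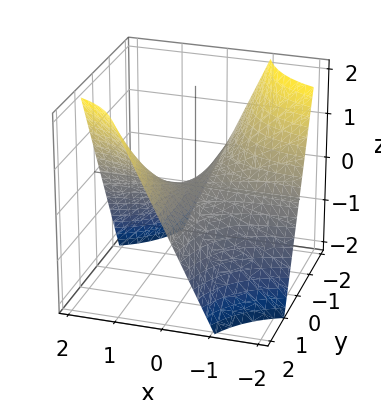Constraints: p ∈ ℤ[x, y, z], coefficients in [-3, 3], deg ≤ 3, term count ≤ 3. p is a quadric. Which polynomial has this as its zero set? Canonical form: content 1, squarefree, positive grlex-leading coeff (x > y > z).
First, the degree is 2 — a hyperbolic paraboloid; a quadric.
Then, against the integer gridlines: it crosses the z-axis at the gridline z = 0; the visible y-axis segment lies entirely on the surface; the visible x-axis segment lies entirely on the surface.
Finally, assembling these constraints gives the stated polynomial.

x*y - z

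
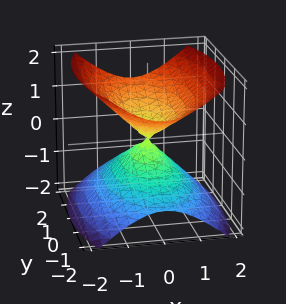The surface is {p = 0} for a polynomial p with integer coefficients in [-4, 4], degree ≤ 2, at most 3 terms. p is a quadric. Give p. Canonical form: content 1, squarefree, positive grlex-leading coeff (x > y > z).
First, there are 2 components. Treating them together as one polynomial.
Then, the degree is 2 — two nappes meeting at a single point; a quadric.
Next, symmetries: the z ↦ −z reflection is a symmetry, so z appears only in even powers; the x ↦ −x reflection is a symmetry, so x appears only in even powers; the y ↦ −y reflection is a symmetry, so y appears only in even powers.
Next, observable constraints: one y-axis crossing is at y = 0; one z-axis crossing is at z = 0; one x-axis crossing is at x = 0.
Finally, these observations pin down the coefficients.

3*x^2 + y^2 - 3*z^2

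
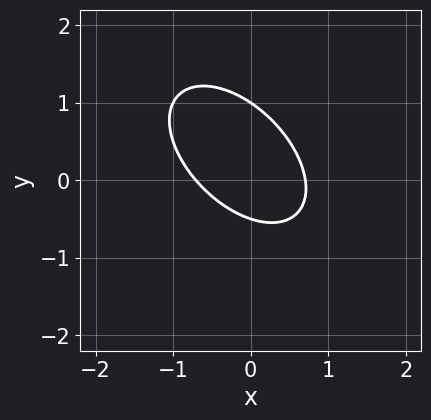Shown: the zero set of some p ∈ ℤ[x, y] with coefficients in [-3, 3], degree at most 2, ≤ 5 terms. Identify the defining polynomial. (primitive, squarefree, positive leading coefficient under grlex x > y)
2*x^2 + 2*x*y + 2*y^2 - y - 1

(a) The degree is 2 — a generic line meets the curve in up to 2 points.
(b) Observable constraints: one y-axis crossing is at y = 1.
(c) Solving for integer coefficients yields p as stated.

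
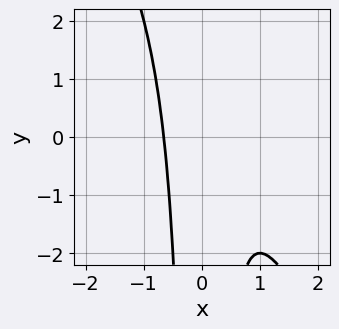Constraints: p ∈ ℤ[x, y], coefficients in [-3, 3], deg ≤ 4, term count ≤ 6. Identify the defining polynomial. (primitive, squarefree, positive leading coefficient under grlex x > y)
2*x^3 + x^2*y - x^2 + 1

(a) deg p = 3. No degree-2 curve has this shape.
(b) Checking where it meets the axes: it misses every integer gridline on the y-axis.
(c) The integer polynomial consistent with all of this is the stated p.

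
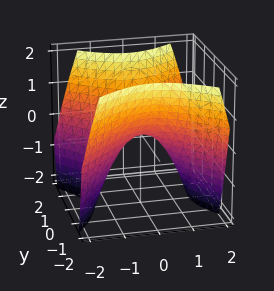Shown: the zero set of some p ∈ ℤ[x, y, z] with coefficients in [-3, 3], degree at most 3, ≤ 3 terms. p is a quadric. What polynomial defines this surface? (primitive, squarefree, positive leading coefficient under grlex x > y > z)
x^2 - y^2 + z

1. Degree: a hyperbolic paraboloid; a quadric, so deg p = 2.
2. Symmetries: mirror symmetry y ↦ −y ⇒ only even powers of y; the x ↦ −x reflection is a symmetry, so x appears only in even powers.
3. From the axis intercepts and sections: one x-axis crossing is at x = 0; it crosses the z-axis at the gridline z = 0; one y-axis crossing is at y = 0.
4. Assembling these constraints gives the stated polynomial.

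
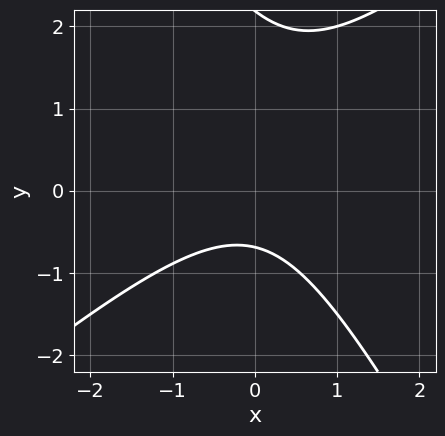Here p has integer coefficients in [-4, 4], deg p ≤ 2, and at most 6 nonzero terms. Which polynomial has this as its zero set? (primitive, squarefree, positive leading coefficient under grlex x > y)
3*x^2 - 2*x*y - 2*y^2 + 3*y + 3

First, degree: the shape is more complex than any degree-1 curve, so deg p = 2.
Then, reading off the gridlines: the curve avoids every integer x-axis point in the box.
Finally, together with the visible shape, these determine p as stated.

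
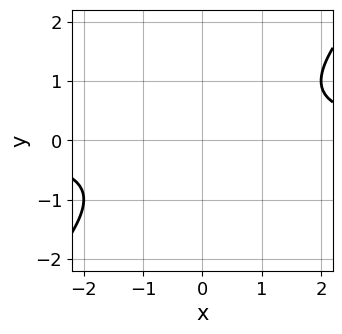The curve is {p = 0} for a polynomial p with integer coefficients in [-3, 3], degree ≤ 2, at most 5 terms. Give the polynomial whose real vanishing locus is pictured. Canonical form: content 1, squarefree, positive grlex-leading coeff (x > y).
x*y - y^2 - 1

(a) The degree is 2 — no degree-1 curve has this shape.
(b) From the axis intercepts and sections: no x-intercept at any integer in the box; the curve avoids every integer y-axis point in the box.
(c) The integer polynomial consistent with all of this is the stated p.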